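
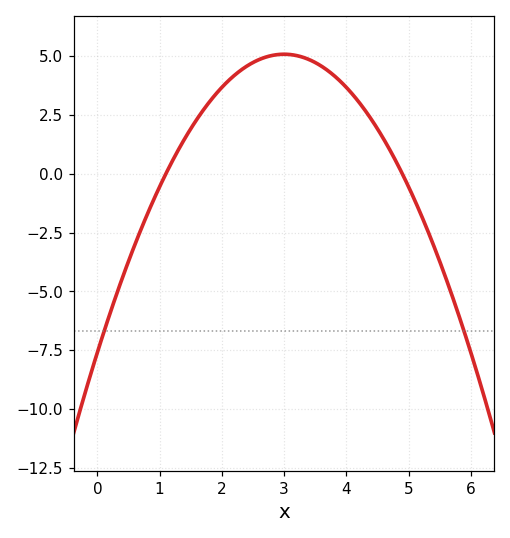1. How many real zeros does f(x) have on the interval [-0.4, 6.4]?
2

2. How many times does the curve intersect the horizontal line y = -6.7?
2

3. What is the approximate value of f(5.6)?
-4.4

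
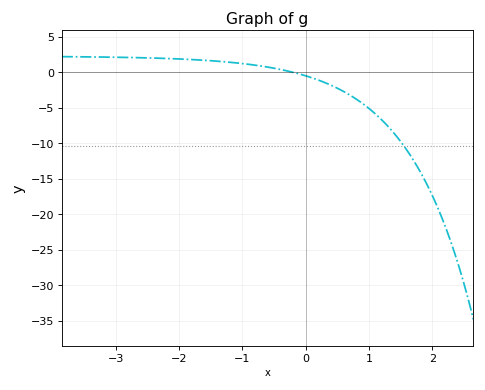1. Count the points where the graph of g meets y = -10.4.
1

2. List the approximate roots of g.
-0.2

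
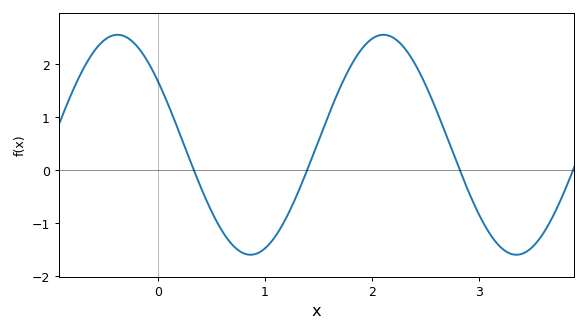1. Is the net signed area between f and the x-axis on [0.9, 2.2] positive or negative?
positive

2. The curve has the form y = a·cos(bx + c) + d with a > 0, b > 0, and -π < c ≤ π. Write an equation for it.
y = 2.08cos(2.53x + 0.95) + 0.48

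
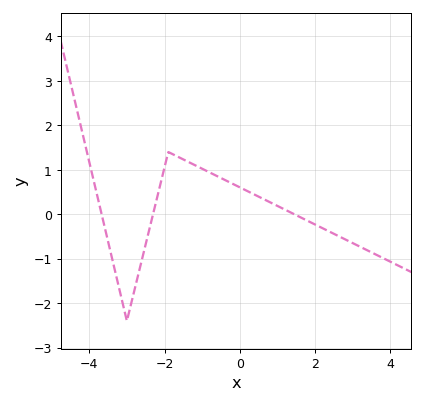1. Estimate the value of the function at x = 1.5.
-0.021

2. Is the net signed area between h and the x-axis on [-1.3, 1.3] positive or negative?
positive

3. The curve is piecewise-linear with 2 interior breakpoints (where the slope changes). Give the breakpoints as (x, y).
(-3, -2.4); (-1.9, 1.4)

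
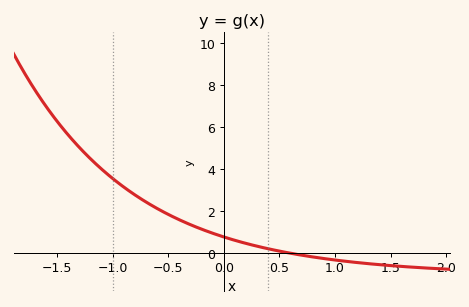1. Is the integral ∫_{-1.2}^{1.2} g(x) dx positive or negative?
positive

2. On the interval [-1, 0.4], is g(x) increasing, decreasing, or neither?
decreasing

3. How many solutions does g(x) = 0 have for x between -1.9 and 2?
1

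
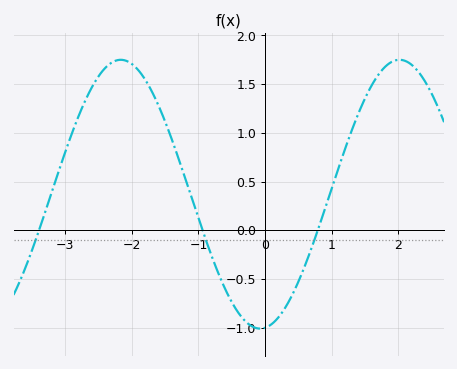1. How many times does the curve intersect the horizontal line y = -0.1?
3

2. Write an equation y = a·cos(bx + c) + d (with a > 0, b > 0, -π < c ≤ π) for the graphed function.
y = 1.38cos(1.5x - 3) + 0.37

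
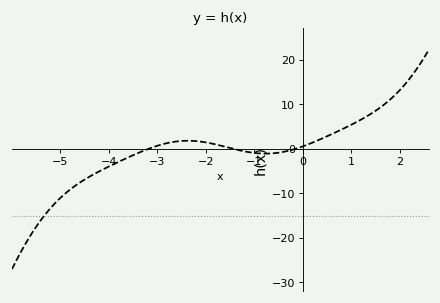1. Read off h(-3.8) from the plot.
-3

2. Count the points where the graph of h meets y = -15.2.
1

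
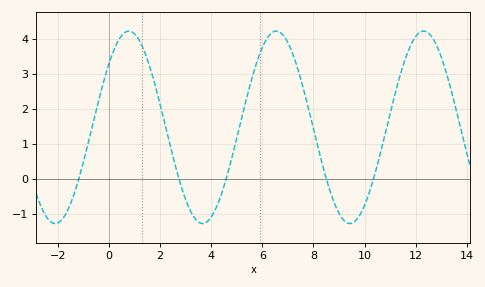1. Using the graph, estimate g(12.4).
4.22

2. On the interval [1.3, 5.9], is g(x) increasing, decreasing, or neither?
neither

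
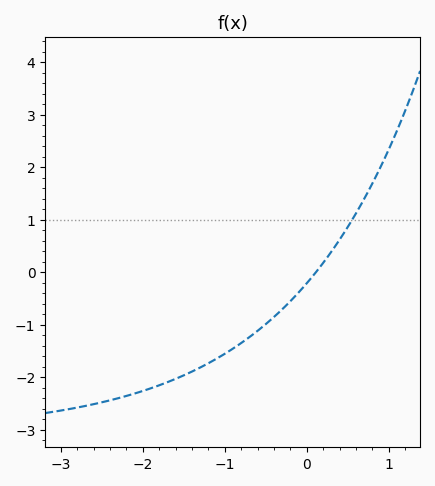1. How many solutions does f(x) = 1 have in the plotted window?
1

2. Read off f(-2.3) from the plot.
-2.4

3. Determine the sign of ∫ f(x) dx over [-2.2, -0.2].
negative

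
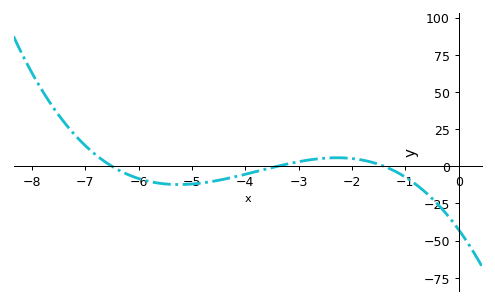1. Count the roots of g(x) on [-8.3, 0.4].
3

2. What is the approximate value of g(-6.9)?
10.6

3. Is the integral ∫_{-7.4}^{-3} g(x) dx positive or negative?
negative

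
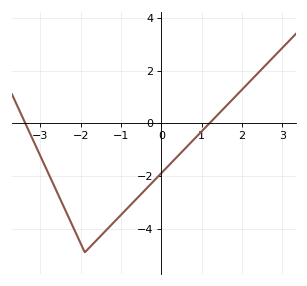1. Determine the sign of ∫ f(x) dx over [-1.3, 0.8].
negative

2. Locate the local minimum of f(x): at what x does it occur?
-1.9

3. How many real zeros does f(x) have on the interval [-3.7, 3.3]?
2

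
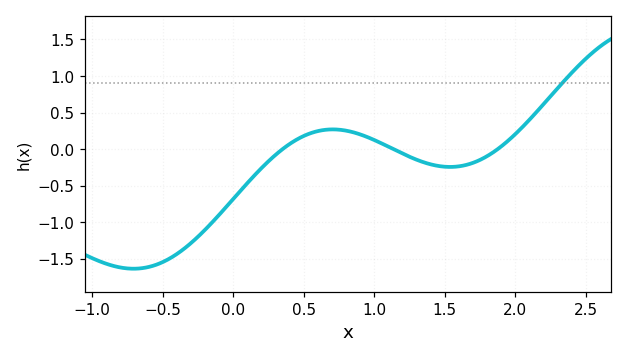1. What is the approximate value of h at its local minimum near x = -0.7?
-1.65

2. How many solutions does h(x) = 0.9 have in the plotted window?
1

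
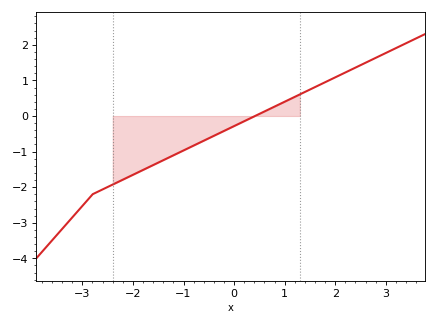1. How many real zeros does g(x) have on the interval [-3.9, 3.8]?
1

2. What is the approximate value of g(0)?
-0.283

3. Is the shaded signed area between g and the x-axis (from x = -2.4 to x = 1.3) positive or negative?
negative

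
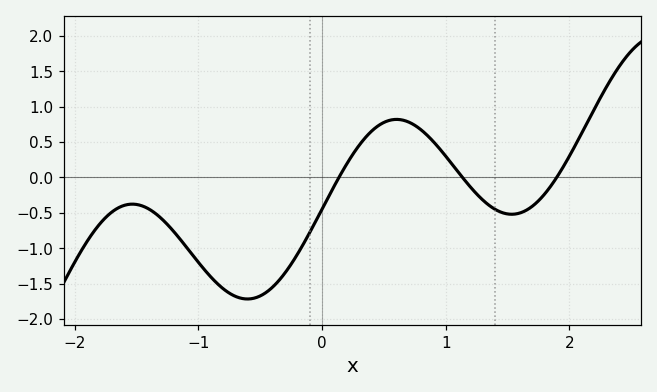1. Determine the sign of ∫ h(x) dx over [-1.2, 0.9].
negative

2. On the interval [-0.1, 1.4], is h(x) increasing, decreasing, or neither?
neither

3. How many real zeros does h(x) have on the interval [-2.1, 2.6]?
3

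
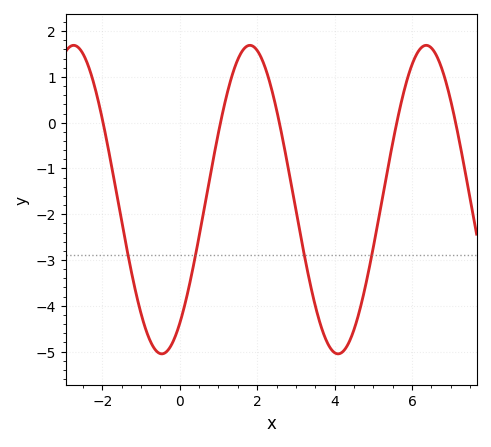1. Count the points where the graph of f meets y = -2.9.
4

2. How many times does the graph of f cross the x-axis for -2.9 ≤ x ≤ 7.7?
5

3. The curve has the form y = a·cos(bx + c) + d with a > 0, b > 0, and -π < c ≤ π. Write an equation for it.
y = 3.37cos(1.4x - 2.5) - 1.68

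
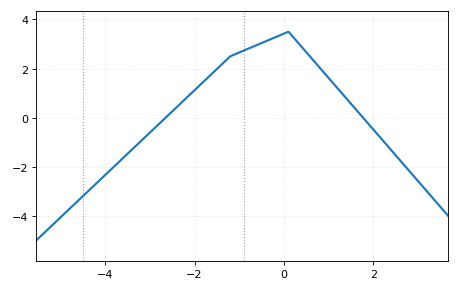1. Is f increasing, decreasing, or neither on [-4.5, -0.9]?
increasing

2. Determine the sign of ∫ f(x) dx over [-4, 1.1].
positive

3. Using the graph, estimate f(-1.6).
1.8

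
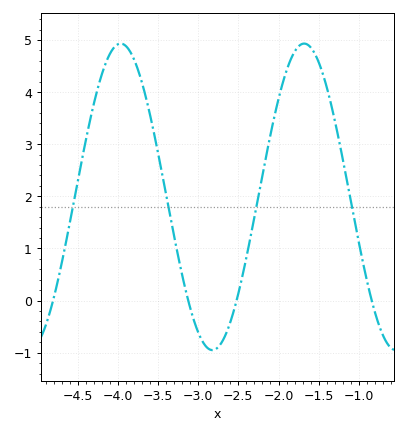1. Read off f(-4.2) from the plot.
4.3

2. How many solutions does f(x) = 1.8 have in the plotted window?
4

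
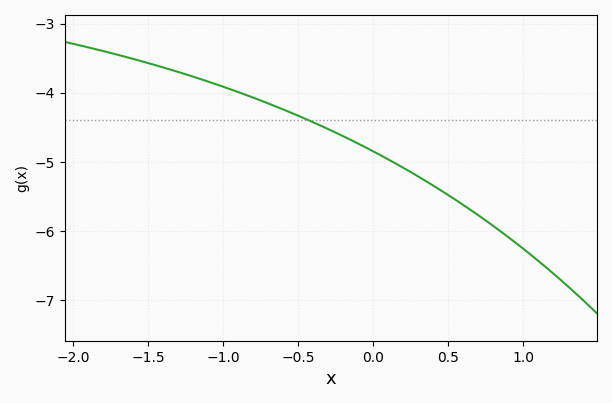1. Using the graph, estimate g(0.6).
-5.6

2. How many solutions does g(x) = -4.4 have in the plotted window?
1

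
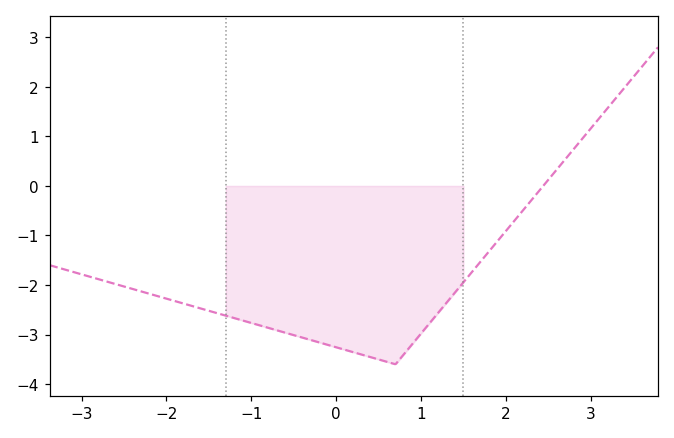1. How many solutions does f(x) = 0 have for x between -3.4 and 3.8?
1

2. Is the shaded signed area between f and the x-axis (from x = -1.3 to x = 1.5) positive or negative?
negative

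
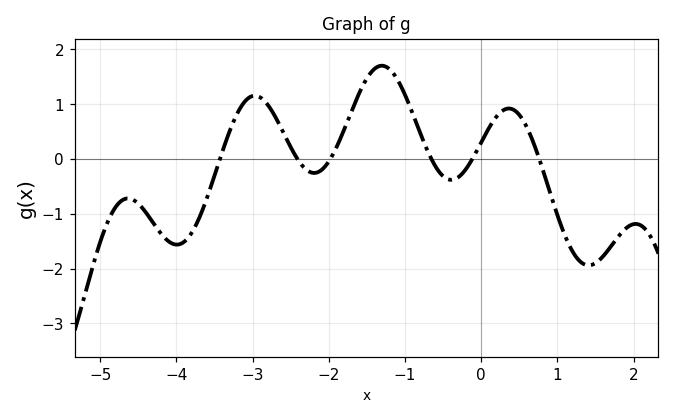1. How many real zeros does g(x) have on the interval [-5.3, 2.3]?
6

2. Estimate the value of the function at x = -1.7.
0.876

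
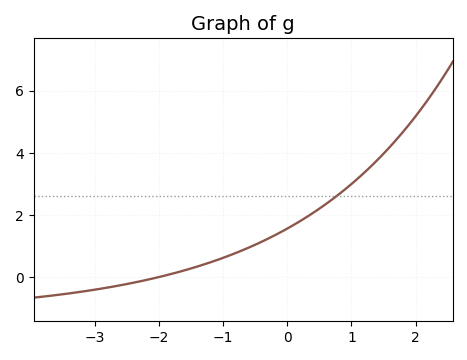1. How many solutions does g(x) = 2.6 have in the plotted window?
1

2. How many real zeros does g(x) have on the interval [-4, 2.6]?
1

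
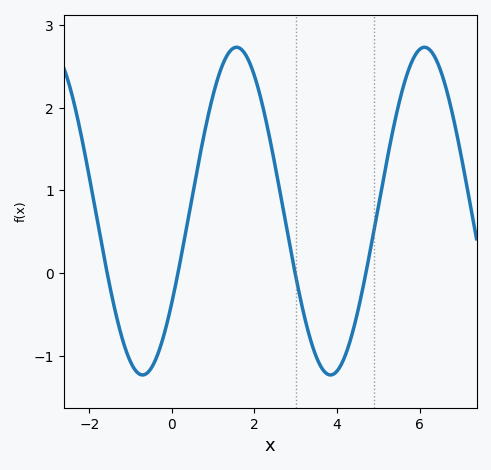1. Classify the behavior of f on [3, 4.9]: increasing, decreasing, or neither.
neither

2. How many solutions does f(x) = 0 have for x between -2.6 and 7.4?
4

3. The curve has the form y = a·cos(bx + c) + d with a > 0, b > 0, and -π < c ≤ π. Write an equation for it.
y = 1.98cos(1.38x - 2.16) + 0.75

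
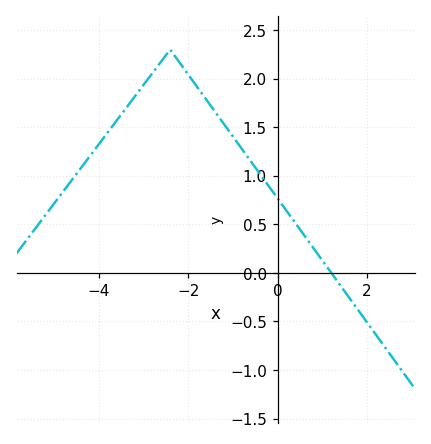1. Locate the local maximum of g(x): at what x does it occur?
-2.4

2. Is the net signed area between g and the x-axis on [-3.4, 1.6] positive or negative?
positive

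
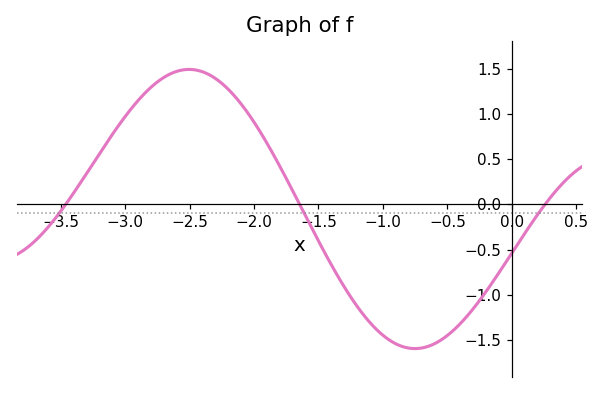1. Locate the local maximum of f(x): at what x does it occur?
-2.5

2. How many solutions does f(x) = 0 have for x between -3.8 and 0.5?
3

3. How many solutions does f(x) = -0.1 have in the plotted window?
3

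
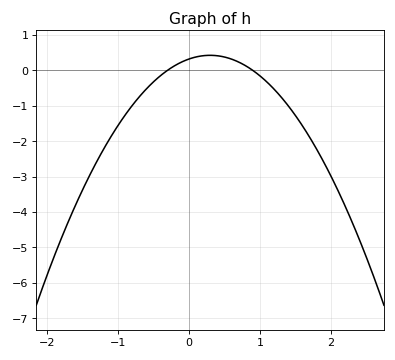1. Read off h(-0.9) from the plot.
-1.3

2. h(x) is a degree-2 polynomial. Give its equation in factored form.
y = -1.18(x + 0.3)(x - 0.9)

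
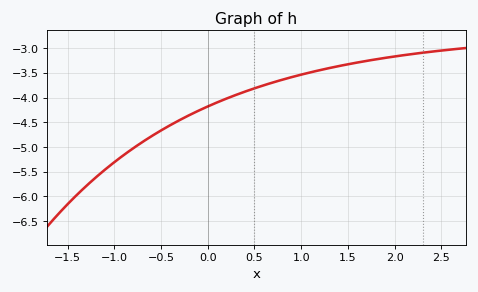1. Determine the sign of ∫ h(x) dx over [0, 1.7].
negative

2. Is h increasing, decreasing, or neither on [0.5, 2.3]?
increasing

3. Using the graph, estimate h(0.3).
-3.95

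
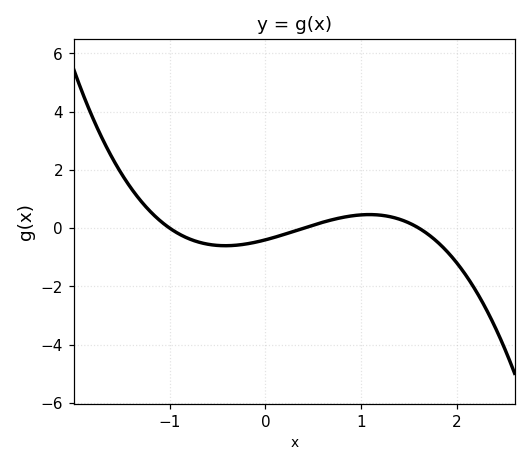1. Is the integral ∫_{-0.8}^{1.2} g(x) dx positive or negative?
negative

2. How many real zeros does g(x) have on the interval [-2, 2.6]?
3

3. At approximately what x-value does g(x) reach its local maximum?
1.08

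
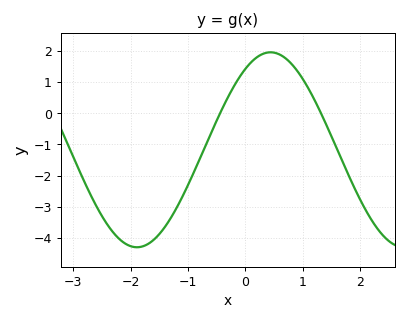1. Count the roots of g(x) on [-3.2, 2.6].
2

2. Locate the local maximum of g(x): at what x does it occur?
0.439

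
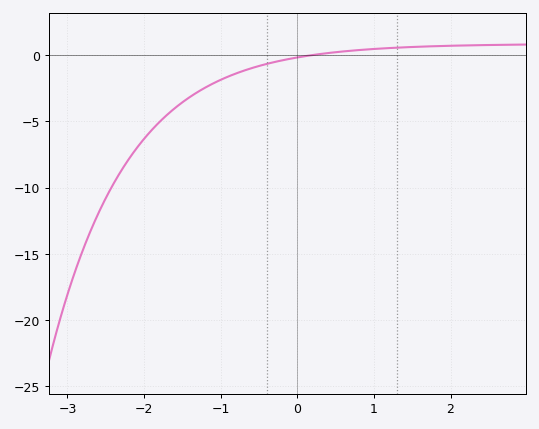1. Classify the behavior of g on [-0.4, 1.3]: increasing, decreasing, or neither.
increasing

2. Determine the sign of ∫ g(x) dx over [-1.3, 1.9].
negative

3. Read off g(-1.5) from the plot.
-3.5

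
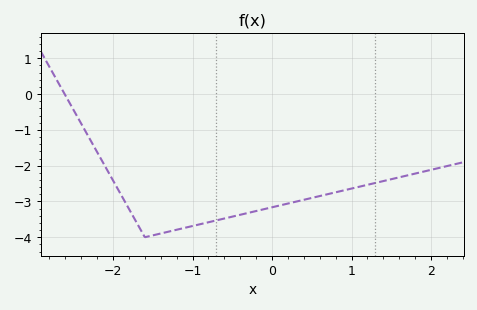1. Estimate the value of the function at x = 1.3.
-2.5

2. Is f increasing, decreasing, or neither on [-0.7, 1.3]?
increasing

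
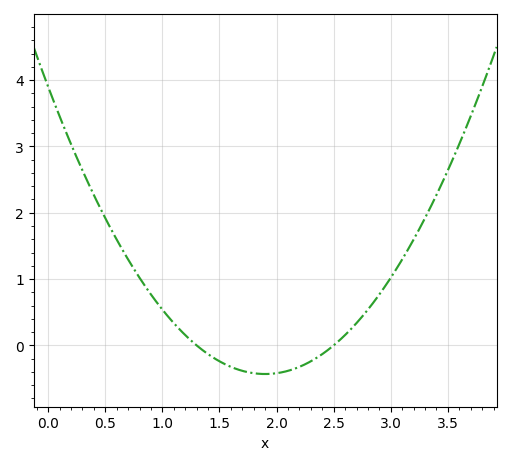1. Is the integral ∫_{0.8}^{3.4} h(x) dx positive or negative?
positive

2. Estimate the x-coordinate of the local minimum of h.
1.9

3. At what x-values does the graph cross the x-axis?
1.3, 2.5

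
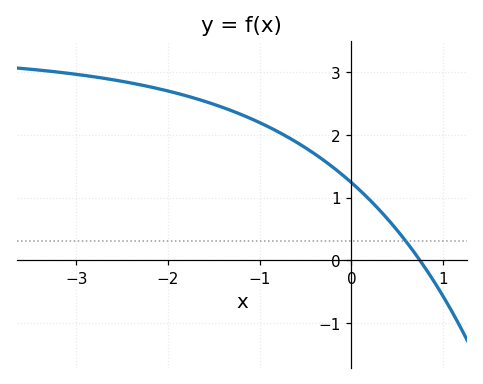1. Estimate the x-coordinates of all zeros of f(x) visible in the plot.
0.7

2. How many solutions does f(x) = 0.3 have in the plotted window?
1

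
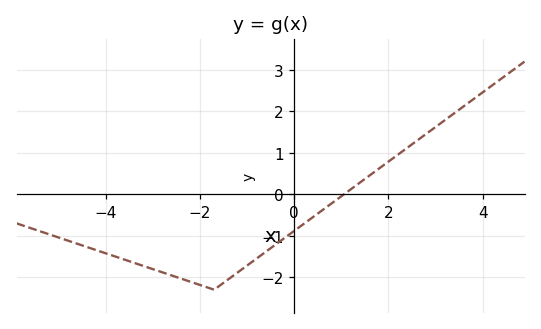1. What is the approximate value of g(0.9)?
-0.1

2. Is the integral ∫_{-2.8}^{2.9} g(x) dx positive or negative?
negative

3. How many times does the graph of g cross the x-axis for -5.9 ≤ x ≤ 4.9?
1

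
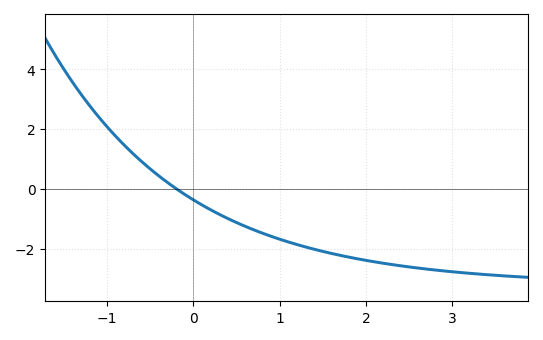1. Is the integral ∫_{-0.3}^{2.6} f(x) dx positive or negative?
negative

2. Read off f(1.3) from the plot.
-1.94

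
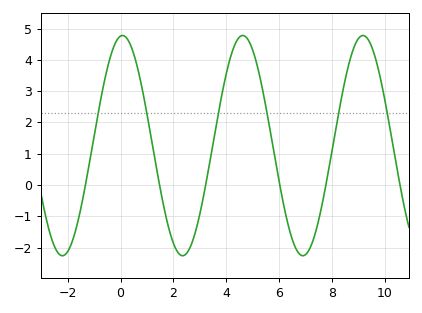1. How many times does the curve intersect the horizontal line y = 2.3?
6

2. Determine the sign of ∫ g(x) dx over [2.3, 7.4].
positive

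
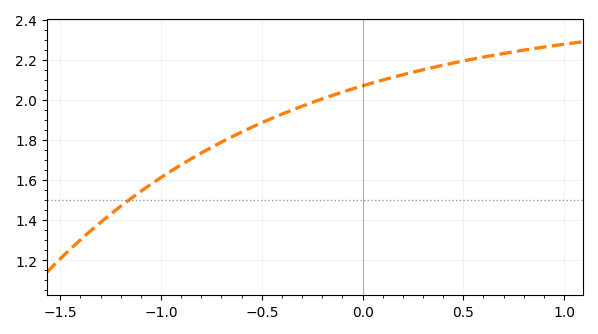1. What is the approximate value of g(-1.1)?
1.54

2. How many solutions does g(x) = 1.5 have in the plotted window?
1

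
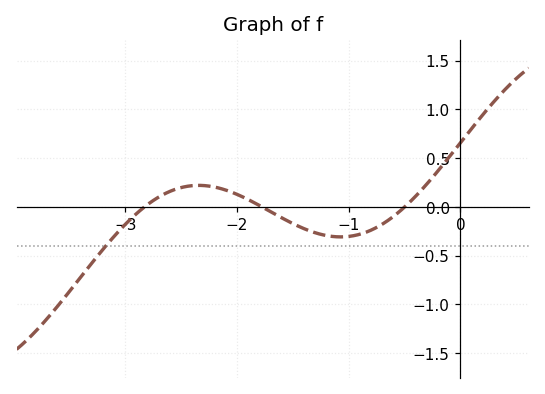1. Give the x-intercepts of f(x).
-2.8, -1.8, -0.5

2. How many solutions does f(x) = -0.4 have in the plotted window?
1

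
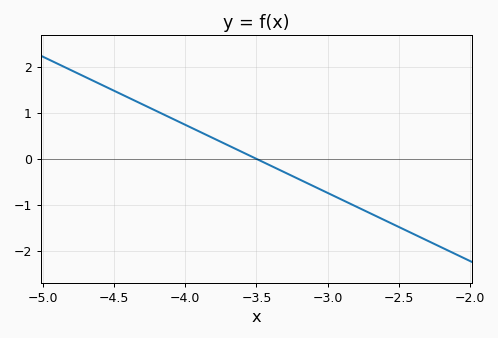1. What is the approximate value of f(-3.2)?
-0.444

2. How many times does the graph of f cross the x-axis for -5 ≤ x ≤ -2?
1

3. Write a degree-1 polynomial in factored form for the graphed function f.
y = -1.48(x + 3.5)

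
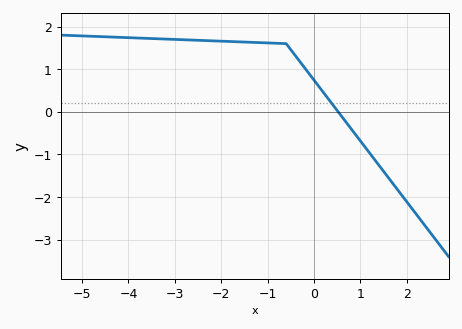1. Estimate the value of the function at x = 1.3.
-1.1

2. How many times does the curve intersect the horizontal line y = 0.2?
1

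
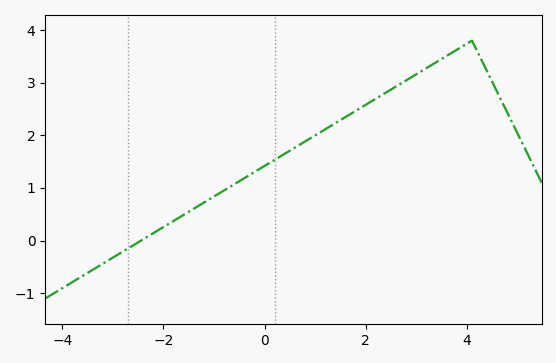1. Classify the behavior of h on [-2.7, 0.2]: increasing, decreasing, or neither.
increasing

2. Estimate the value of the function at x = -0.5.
1.13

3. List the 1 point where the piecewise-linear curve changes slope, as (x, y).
(4.1, 3.8)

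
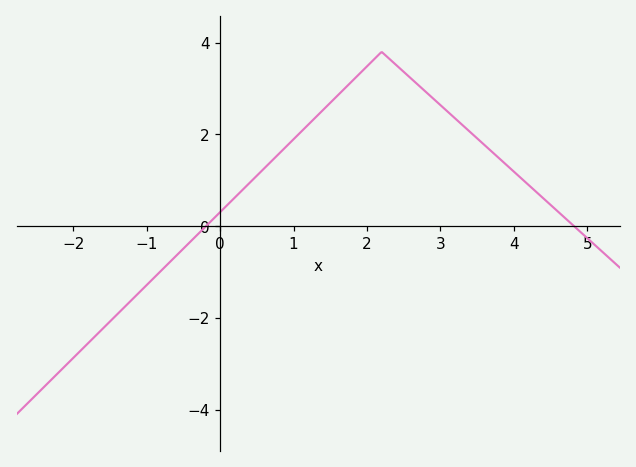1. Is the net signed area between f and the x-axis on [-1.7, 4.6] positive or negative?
positive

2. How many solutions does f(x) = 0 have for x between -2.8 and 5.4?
2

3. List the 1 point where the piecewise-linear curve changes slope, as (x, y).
(2.2, 3.8)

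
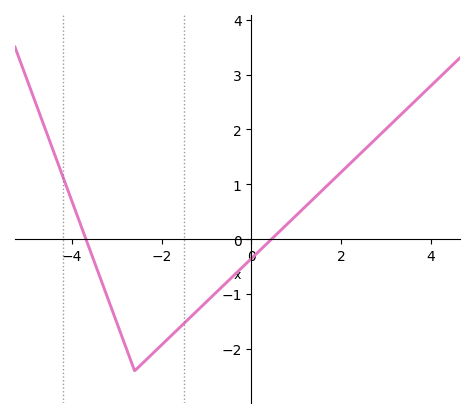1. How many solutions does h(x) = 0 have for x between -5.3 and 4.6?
2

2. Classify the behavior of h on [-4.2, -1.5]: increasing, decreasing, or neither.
neither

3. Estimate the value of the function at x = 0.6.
0.1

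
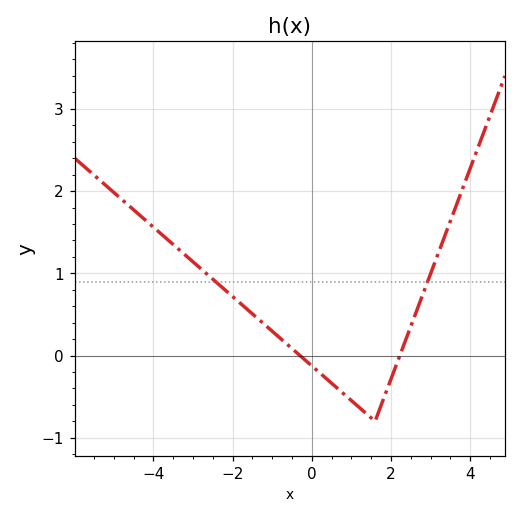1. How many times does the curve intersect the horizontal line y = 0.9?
2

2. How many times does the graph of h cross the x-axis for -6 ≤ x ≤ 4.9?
2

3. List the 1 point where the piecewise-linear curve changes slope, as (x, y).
(1.6, -0.8)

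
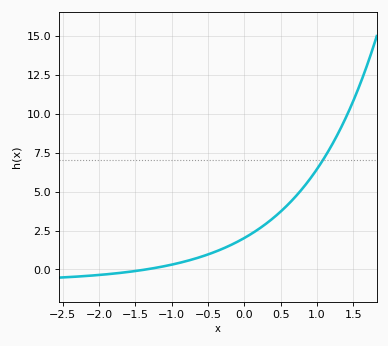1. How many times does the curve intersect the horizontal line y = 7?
1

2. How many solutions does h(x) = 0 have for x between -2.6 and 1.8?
1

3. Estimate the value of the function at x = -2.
-0.353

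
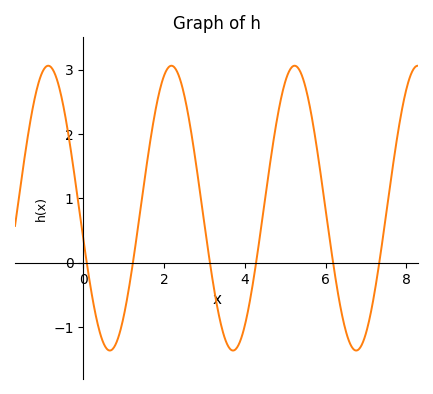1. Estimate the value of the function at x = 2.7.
1.9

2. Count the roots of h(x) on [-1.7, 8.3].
6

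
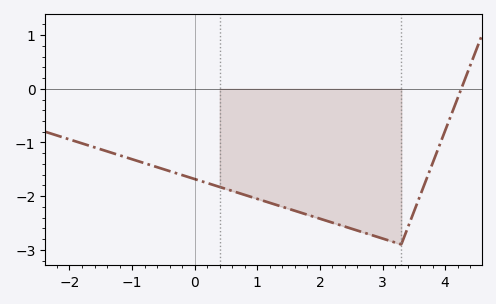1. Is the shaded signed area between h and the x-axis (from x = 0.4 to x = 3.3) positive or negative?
negative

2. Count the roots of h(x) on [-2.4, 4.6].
1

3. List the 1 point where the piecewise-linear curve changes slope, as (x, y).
(3.3, -2.9)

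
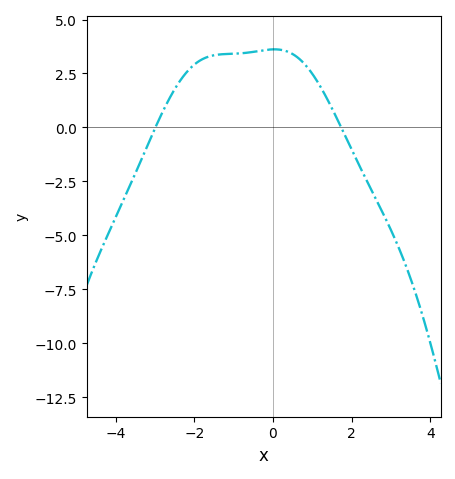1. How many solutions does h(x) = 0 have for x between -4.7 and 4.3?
2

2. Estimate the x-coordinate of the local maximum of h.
0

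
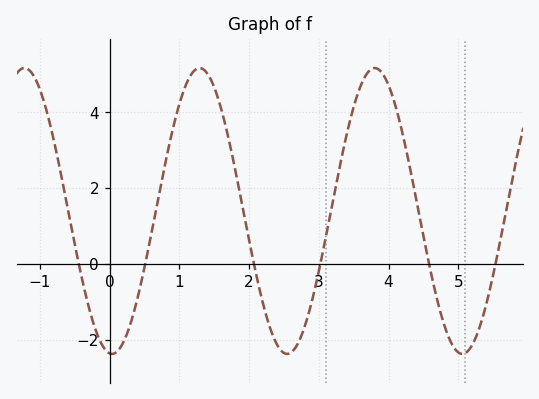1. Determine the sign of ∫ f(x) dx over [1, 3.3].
positive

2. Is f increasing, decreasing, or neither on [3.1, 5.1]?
neither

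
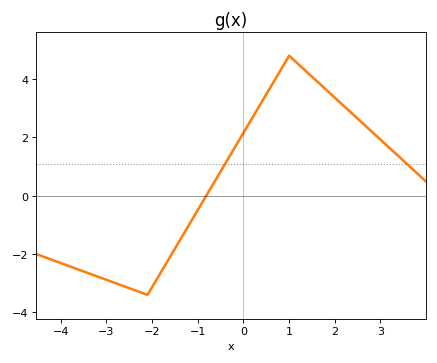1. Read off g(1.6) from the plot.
3.94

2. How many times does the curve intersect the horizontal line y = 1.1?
2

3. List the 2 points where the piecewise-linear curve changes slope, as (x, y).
(-2.1, -3.4); (1, 4.8)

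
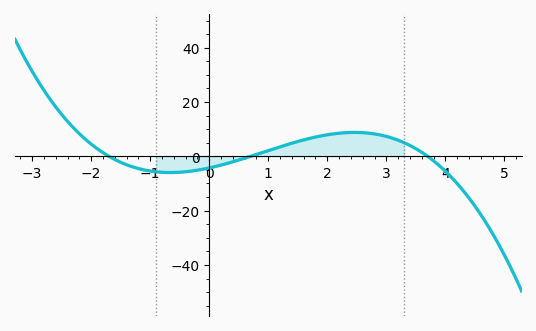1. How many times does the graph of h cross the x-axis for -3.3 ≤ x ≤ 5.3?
3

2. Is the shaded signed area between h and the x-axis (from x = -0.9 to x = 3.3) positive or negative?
positive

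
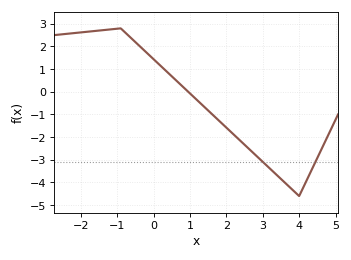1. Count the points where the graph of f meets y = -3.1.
2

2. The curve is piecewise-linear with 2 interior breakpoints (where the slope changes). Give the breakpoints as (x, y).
(-0.9, 2.8); (4, -4.6)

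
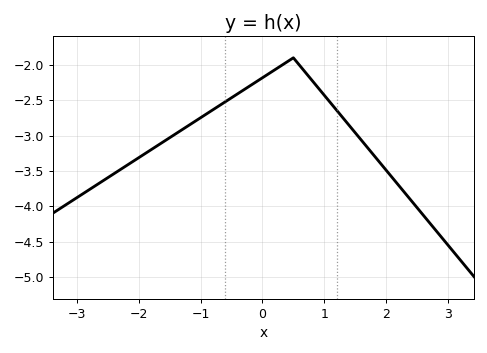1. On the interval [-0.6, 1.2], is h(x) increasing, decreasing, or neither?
neither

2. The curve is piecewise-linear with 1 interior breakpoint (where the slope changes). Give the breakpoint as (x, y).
(0.5, -1.9)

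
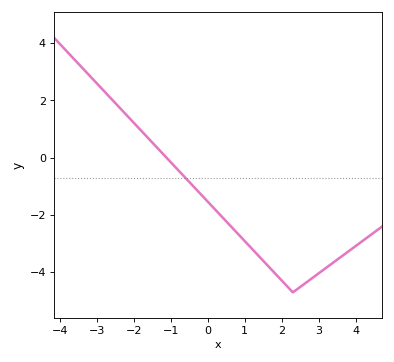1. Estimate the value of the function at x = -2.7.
2.2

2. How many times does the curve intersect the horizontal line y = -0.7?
1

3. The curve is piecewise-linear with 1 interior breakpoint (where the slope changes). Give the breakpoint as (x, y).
(2.3, -4.7)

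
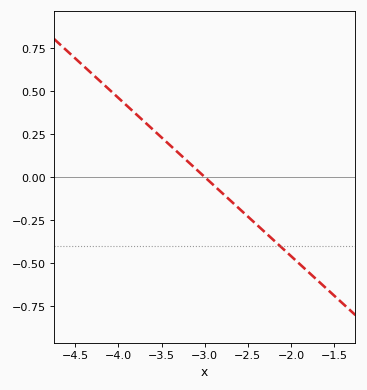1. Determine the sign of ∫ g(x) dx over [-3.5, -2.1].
negative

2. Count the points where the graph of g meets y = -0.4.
1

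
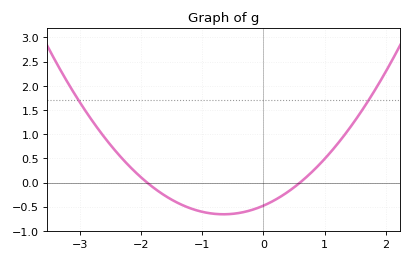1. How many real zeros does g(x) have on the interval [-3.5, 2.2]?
2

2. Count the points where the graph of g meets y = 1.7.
2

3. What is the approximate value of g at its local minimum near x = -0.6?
-0.656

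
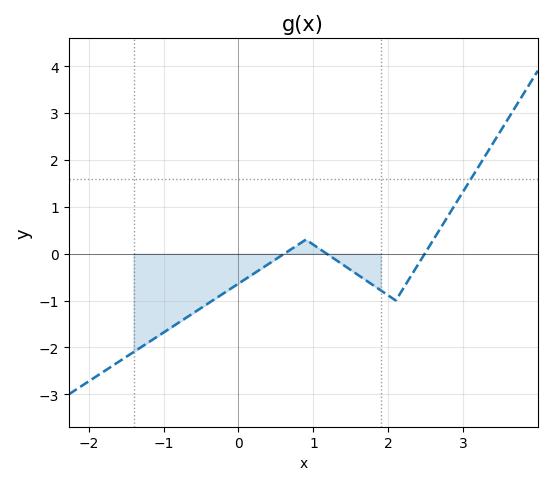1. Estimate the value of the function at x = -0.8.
-1.47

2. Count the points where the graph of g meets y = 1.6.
1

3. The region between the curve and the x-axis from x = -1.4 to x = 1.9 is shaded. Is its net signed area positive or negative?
negative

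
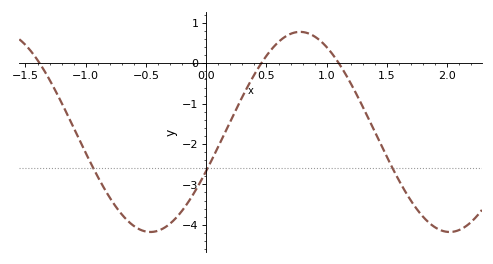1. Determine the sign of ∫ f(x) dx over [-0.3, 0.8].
negative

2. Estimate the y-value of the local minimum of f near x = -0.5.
-4.2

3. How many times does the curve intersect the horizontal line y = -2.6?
3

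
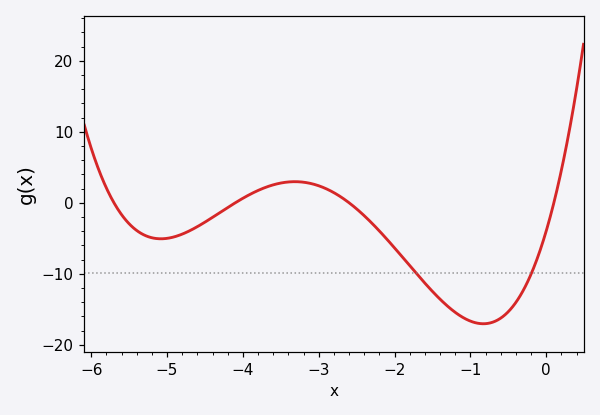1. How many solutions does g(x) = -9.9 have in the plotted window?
2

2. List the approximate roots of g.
-5.7, -4.1, -2.6, 0.1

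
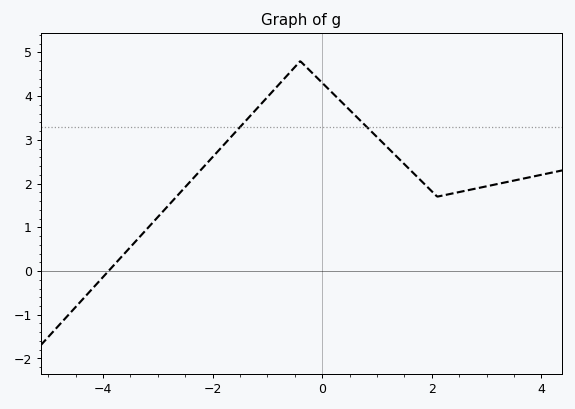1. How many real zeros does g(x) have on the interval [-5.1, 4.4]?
1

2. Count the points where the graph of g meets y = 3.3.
2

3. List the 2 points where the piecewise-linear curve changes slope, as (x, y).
(-0.4, 4.8); (2.1, 1.7)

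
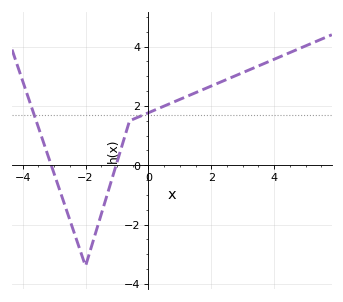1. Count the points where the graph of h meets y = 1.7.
2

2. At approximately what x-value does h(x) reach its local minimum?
-2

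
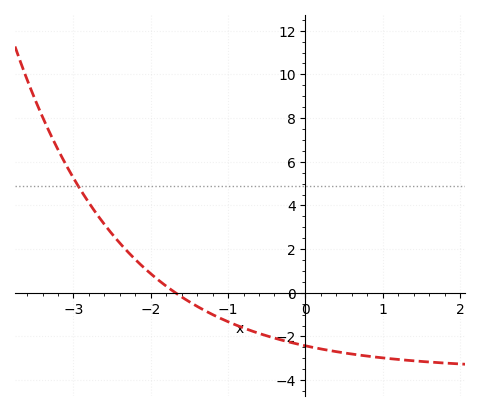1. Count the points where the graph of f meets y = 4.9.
1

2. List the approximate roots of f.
-1.68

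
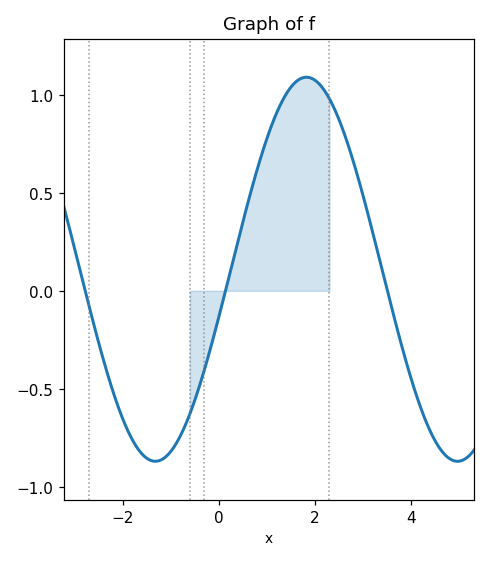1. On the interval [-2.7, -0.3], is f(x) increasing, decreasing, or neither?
neither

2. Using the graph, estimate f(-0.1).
-0.227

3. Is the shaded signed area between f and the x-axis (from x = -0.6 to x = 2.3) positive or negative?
positive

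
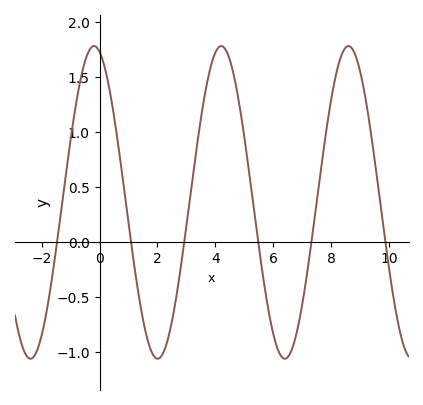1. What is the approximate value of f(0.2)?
1.57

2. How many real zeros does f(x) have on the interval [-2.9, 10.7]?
6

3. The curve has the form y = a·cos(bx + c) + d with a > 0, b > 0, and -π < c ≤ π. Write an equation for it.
y = 1.42cos(1.43x + 0.27) + 0.36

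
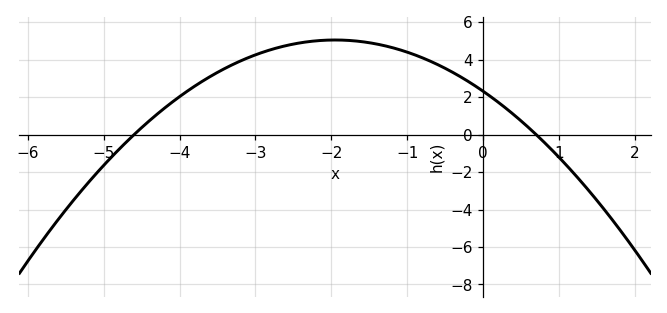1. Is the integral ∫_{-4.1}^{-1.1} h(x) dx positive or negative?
positive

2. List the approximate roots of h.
-4.6, 0.7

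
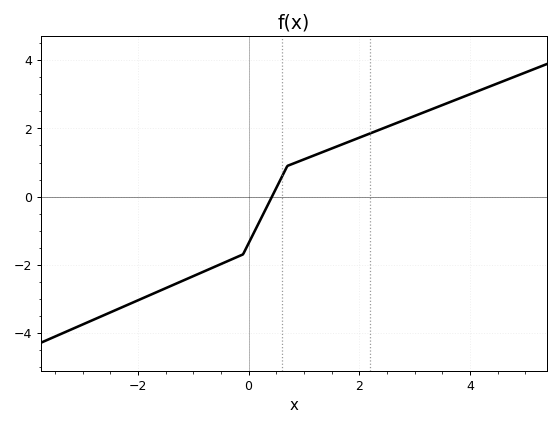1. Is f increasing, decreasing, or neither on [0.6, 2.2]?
increasing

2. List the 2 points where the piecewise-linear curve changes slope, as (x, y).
(-0.1, -1.7); (0.7, 0.9)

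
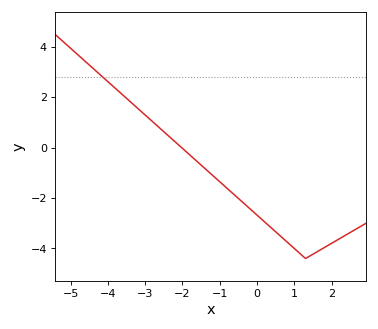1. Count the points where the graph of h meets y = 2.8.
1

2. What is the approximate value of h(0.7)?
-3.6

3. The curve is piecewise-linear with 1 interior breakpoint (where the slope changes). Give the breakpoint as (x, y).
(1.3, -4.4)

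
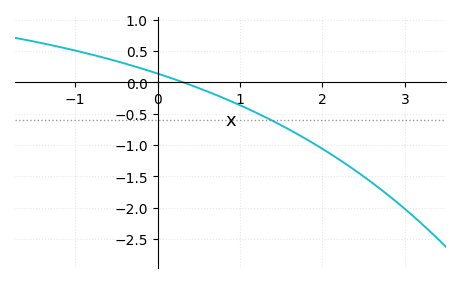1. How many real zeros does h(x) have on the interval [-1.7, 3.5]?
1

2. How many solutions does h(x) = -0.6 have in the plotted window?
1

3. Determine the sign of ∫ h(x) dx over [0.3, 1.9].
negative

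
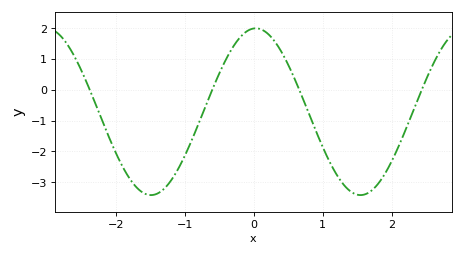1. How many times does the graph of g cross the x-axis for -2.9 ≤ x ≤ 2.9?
4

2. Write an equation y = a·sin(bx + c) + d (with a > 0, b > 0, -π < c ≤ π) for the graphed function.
y = 2.71sin(2.1x + 1.5) - 0.71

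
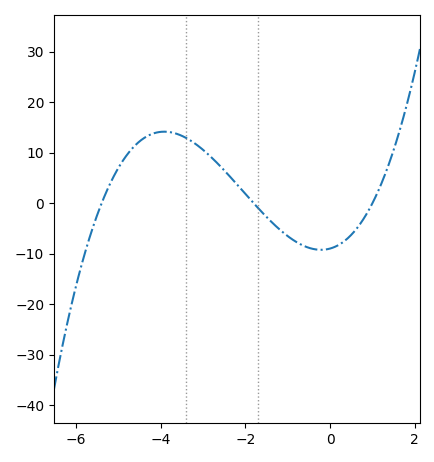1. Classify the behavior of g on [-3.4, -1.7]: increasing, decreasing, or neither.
decreasing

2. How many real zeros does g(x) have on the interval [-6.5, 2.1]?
3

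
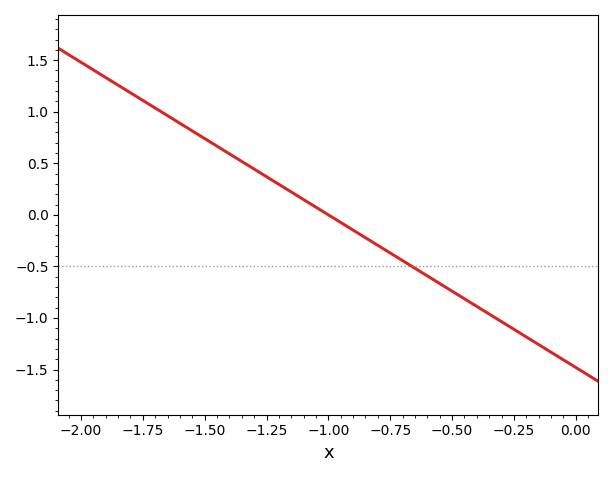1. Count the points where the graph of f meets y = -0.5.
1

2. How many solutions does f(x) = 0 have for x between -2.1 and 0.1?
1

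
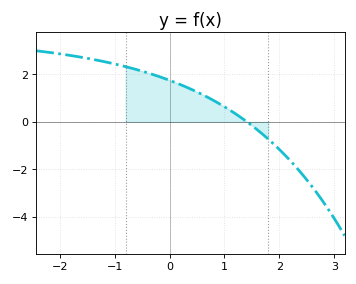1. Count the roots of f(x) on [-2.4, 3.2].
1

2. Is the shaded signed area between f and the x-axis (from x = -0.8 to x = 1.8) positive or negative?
positive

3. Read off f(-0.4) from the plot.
2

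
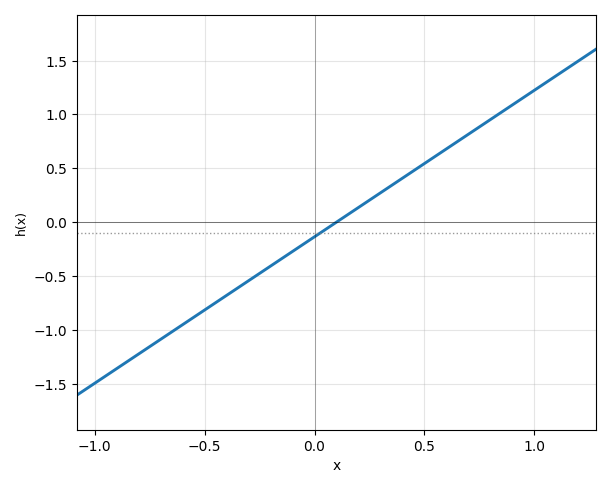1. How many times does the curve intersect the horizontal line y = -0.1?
1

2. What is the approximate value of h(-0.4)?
-0.68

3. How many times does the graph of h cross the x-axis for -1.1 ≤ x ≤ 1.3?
1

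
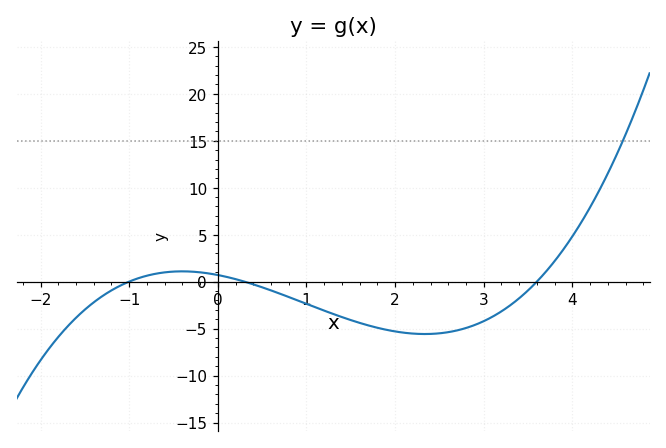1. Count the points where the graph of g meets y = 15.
1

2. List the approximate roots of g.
-1, 0.3, 3.6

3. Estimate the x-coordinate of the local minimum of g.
2.34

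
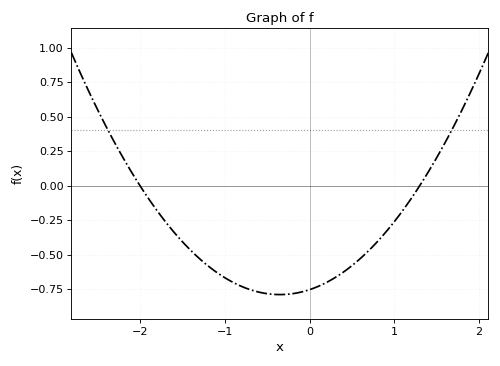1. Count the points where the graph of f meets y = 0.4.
2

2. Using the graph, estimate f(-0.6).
-0.75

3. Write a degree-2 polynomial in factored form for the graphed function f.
y = 0.29(x + 2)(x - 1.3)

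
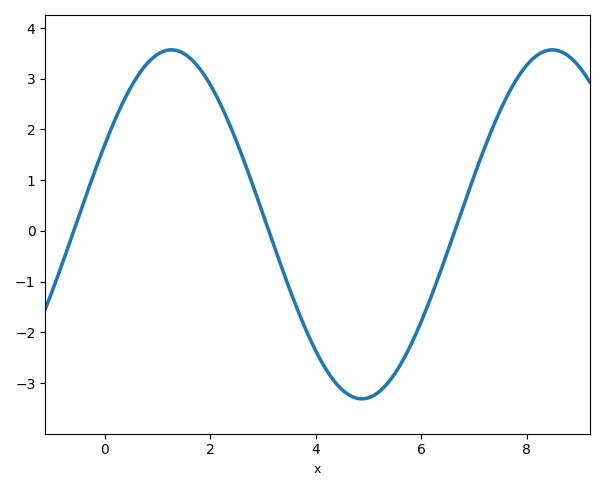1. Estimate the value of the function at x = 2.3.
2.3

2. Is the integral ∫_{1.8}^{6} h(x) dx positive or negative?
negative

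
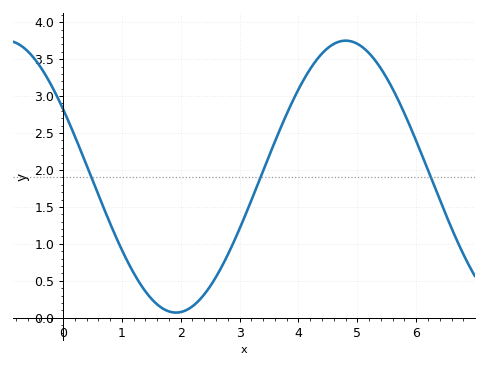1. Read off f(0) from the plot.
2.85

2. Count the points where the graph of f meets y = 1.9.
3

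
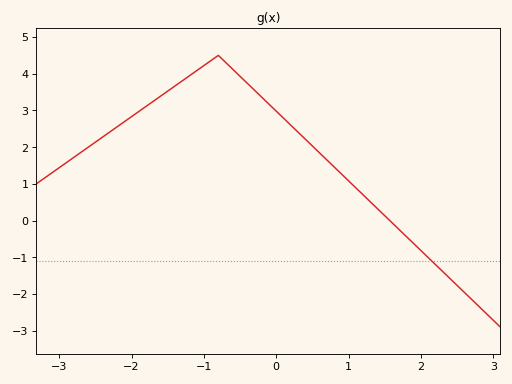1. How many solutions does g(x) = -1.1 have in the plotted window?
1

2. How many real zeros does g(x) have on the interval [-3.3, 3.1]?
1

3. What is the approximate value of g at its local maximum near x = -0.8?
4.5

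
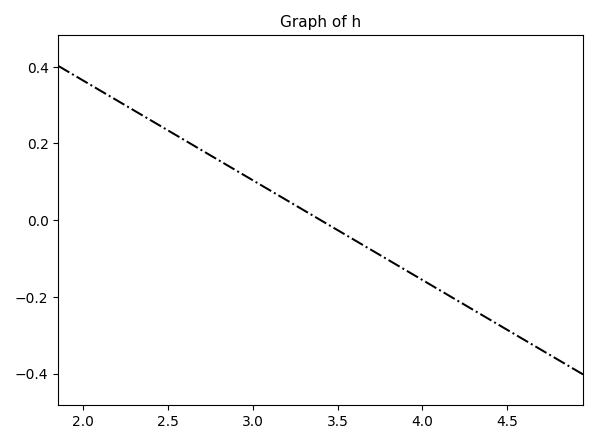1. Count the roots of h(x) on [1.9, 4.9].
1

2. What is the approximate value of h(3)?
0.104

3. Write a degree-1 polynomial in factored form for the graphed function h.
y = -0.26(x - 3.4)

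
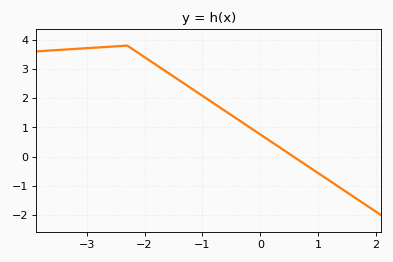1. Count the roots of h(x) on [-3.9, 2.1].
1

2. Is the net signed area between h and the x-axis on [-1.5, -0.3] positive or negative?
positive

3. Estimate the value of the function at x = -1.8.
3.14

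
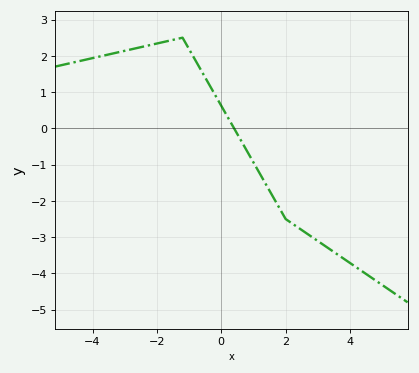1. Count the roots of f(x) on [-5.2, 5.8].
1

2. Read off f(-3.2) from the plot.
2.1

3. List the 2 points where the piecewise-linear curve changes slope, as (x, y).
(-1.2, 2.5); (2, -2.5)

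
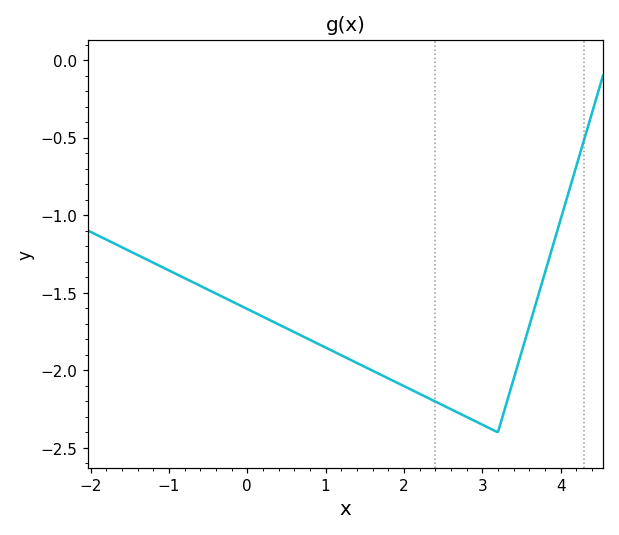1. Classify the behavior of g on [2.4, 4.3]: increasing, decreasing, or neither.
neither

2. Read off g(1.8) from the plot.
-2.05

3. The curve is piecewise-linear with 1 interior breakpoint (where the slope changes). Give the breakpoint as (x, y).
(3.2, -2.4)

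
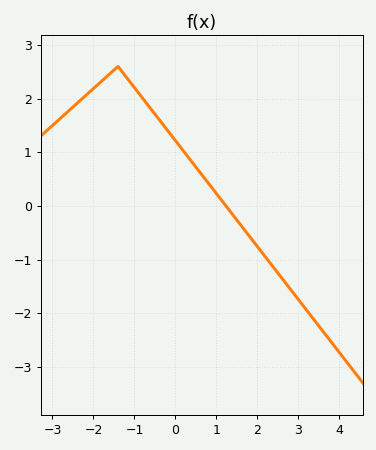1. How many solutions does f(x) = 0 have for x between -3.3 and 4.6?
1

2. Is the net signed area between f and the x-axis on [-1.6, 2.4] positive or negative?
positive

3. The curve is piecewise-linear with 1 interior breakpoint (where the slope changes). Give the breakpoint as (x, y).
(-1.4, 2.6)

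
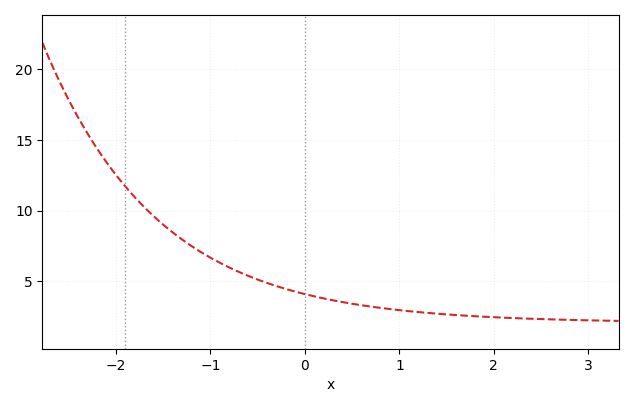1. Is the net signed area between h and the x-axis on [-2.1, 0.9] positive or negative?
positive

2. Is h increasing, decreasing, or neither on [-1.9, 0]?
decreasing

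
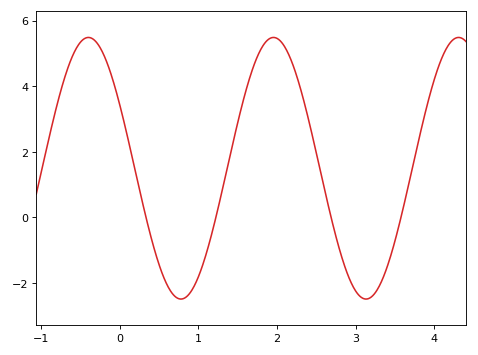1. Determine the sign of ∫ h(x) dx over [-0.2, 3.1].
positive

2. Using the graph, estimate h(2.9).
-1.75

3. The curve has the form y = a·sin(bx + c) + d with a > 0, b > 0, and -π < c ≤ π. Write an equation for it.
y = 3.99sin(2.67x + 2.63) + 1.5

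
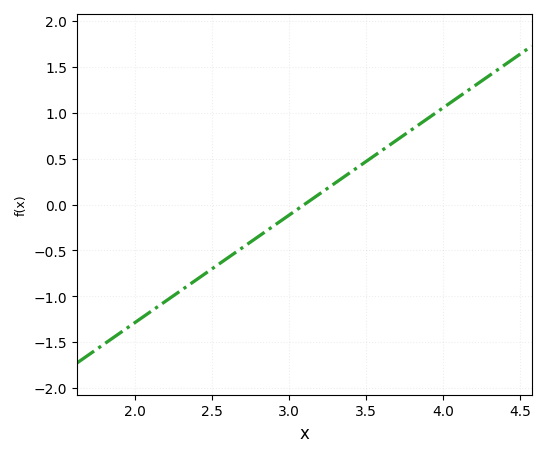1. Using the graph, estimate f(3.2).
0.117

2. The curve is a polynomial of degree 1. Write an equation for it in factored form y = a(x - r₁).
y = 1.17(x - 3.1)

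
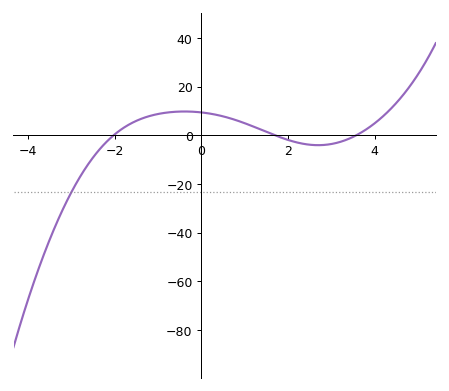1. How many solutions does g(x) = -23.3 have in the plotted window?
1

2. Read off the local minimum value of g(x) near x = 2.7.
-4.04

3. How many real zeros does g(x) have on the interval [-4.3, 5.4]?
3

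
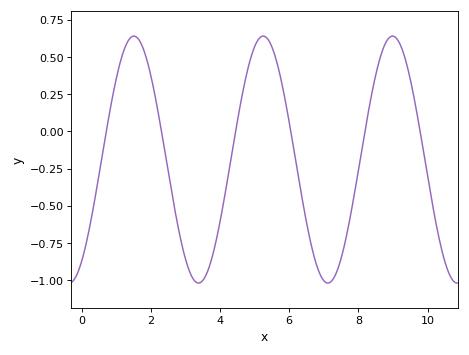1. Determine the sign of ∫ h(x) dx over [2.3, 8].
negative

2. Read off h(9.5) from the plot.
0.36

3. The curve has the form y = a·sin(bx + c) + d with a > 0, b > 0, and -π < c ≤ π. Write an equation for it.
y = 0.83sin(1.7x - 0.96) - 0.19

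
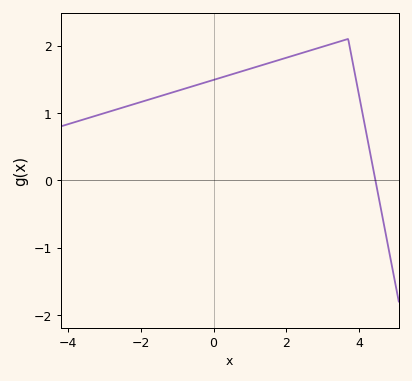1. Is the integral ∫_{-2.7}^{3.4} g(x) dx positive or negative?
positive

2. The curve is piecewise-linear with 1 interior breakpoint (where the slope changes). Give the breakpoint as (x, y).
(3.7, 2.1)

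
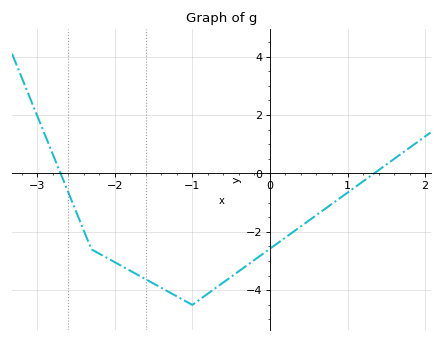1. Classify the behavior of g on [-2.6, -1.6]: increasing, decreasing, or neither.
decreasing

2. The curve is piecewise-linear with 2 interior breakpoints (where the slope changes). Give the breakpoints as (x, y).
(-2.3, -2.6); (-1, -4.5)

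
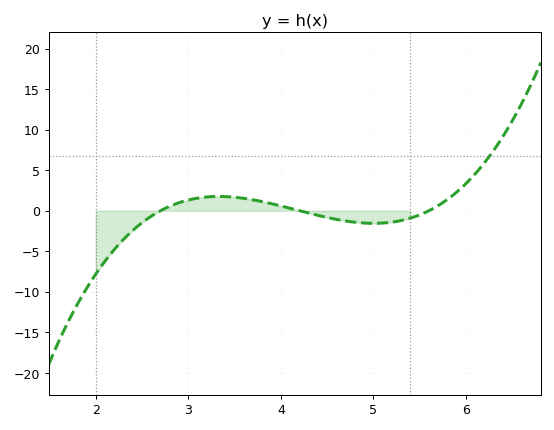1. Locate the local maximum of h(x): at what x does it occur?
3.33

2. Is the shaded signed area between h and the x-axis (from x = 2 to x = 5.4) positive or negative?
negative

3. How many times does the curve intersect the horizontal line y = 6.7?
1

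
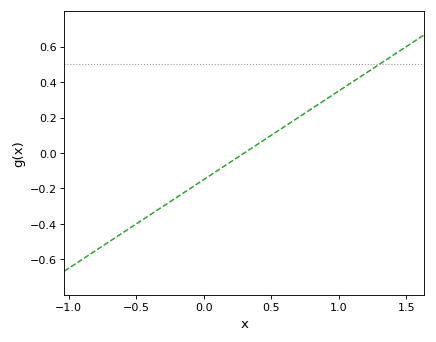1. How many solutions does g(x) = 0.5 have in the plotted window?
1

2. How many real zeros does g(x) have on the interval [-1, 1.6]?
1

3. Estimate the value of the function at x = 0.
-0.16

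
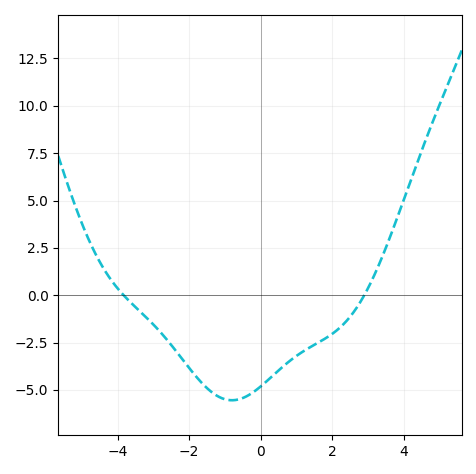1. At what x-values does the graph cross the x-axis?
-3.8, 2.8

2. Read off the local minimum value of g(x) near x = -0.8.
-5.5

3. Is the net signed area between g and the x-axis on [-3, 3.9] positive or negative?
negative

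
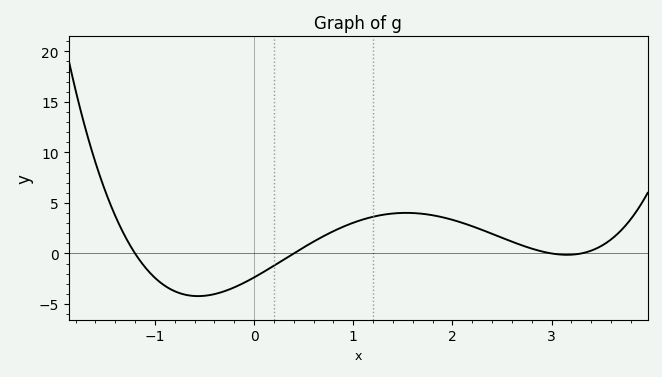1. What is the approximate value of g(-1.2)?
0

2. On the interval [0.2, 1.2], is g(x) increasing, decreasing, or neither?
increasing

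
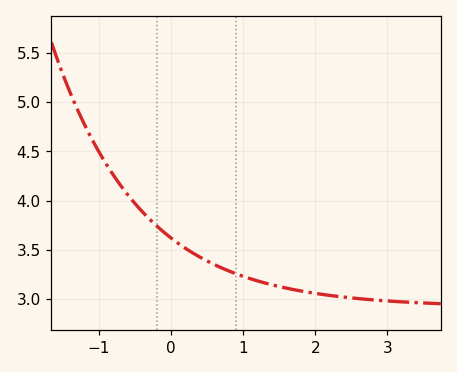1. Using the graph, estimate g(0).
3.62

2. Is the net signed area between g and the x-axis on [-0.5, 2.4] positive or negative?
positive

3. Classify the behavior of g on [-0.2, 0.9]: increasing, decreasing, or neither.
decreasing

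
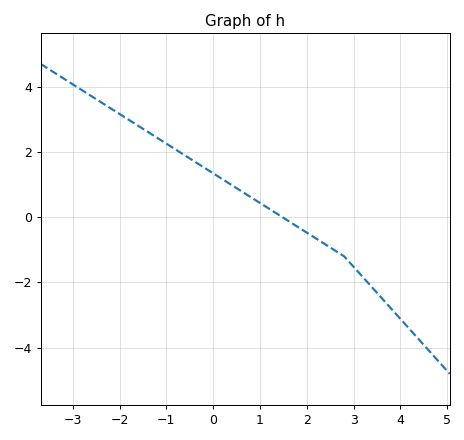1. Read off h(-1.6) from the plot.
2.8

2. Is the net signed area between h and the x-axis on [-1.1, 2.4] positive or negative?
positive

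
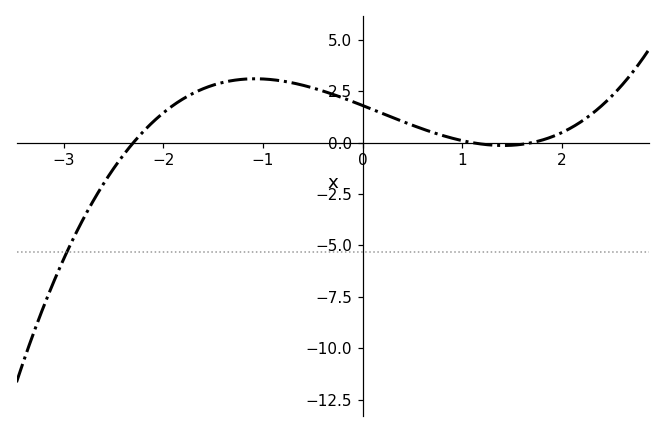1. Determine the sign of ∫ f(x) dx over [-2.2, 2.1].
positive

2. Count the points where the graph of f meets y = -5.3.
1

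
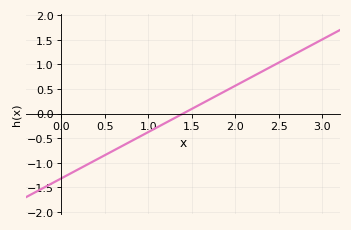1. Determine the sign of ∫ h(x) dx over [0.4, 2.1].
negative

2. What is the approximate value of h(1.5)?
0.1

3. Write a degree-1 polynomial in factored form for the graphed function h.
y = 0.94(x - 1.4)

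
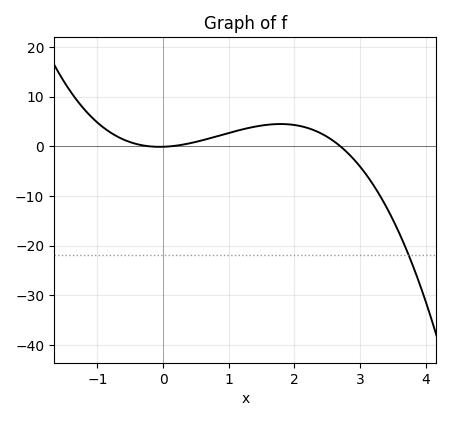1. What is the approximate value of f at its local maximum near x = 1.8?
4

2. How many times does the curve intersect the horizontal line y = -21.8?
1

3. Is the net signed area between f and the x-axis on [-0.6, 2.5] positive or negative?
positive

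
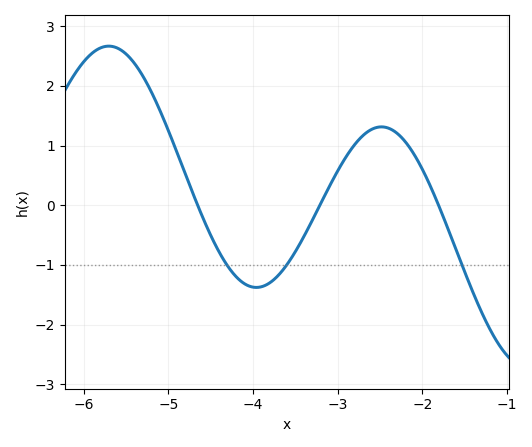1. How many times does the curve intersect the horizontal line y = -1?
3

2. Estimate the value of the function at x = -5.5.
2.53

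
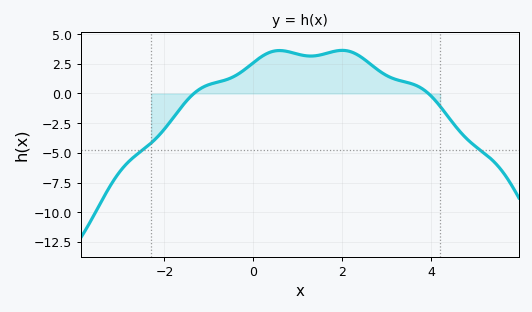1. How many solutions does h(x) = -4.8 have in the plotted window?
2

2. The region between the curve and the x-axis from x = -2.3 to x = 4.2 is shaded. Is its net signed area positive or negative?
positive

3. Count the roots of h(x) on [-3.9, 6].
2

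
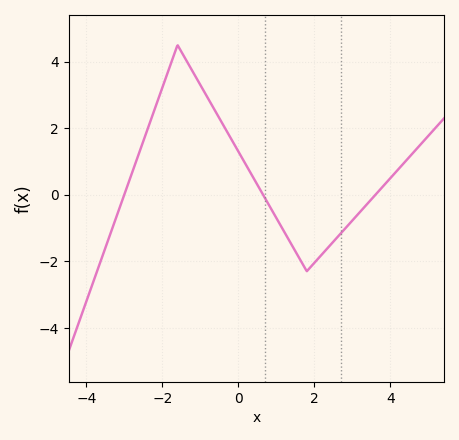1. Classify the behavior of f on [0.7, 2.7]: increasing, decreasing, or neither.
neither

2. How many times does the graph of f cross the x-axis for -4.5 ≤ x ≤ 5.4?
3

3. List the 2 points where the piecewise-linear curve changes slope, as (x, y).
(-1.6, 4.5); (1.8, -2.3)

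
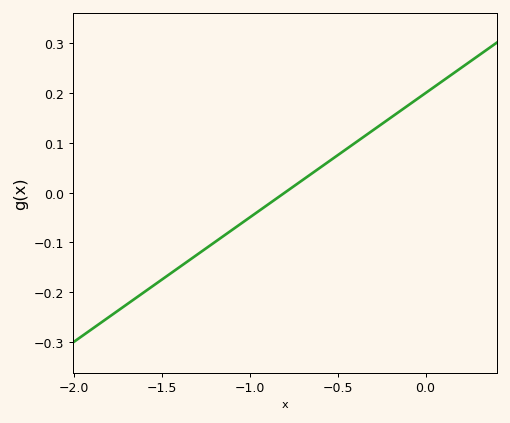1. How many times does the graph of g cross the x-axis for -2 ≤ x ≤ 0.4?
1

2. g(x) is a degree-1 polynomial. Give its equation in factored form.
y = 0.25(x + 0.8)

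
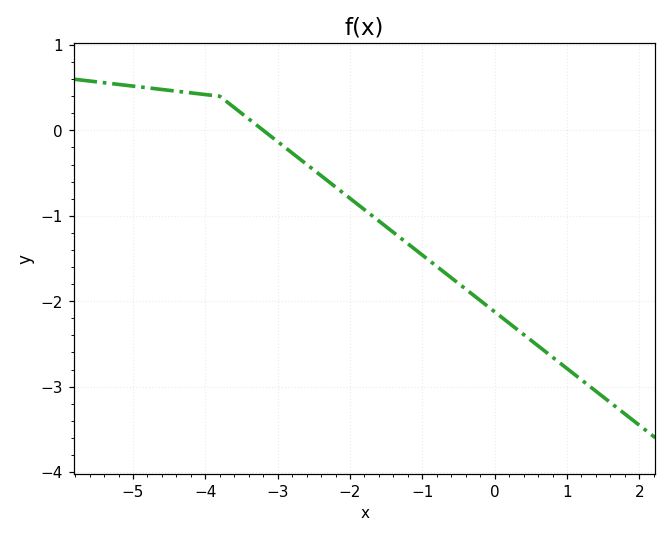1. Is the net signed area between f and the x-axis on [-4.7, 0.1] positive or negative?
negative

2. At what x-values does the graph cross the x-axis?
-3.2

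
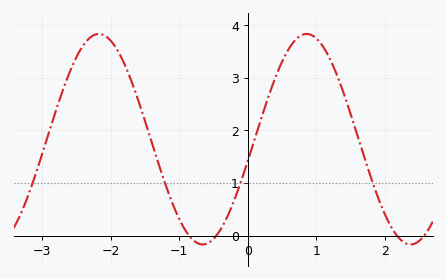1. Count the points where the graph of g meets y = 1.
4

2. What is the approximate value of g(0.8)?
3.81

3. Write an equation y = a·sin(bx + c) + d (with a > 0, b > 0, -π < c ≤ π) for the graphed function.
y = 2sin(2.07x - 0.21) + 1.83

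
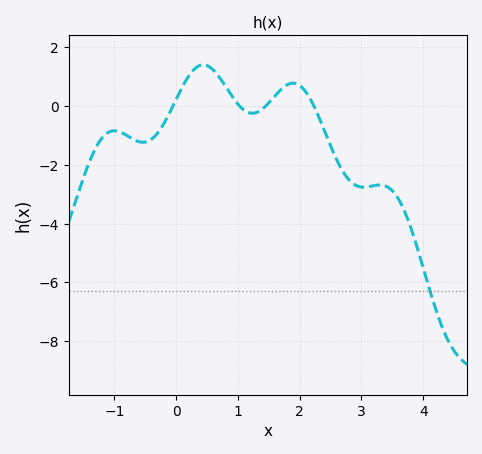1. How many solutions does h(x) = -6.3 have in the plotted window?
1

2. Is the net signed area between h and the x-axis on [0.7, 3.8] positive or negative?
negative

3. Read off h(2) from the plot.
0.8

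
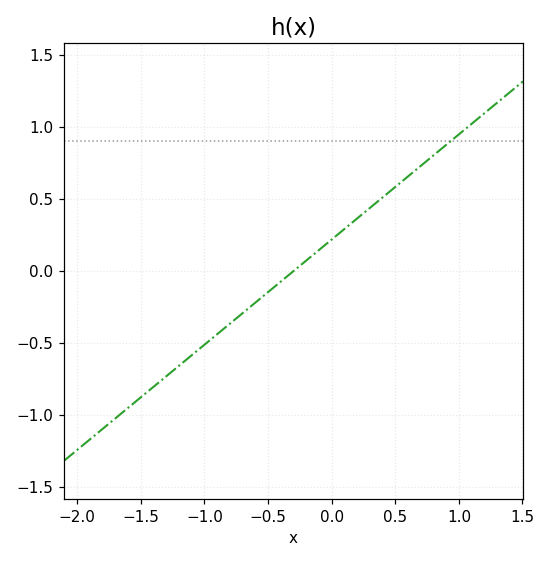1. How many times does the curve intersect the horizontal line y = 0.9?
1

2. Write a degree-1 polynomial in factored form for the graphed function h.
y = 0.73(x + 0.3)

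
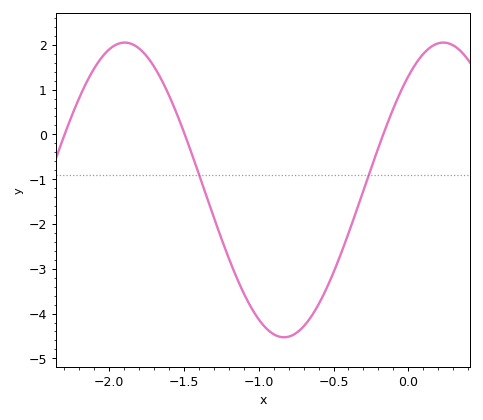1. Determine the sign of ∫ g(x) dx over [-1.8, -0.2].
negative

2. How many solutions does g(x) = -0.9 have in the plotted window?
2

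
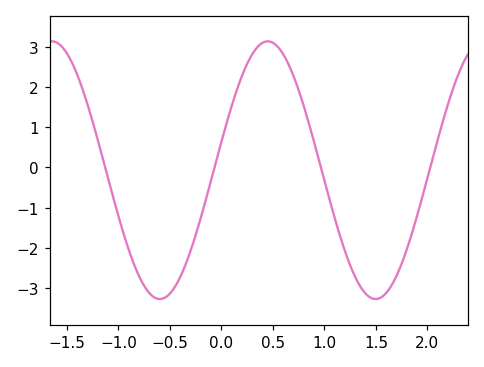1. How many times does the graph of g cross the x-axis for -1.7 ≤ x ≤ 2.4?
4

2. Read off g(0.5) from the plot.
3.09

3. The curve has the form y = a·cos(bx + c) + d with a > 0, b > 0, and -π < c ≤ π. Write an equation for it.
y = 3.2cos(3x - 1.35) - 0.07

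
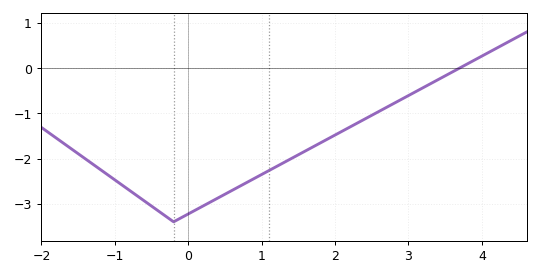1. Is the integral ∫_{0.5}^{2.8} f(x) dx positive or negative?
negative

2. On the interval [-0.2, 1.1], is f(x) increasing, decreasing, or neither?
increasing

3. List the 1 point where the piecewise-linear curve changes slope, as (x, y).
(-0.2, -3.4)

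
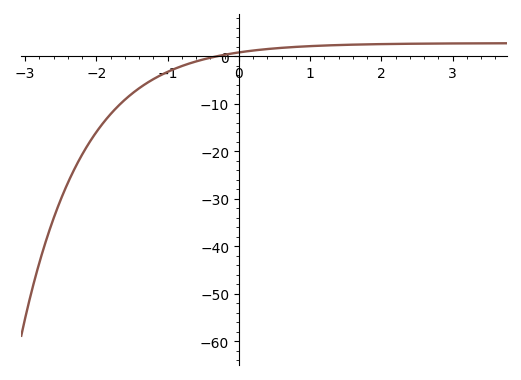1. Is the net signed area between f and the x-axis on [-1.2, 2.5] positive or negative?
positive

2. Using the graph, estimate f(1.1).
2.21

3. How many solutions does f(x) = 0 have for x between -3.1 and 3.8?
1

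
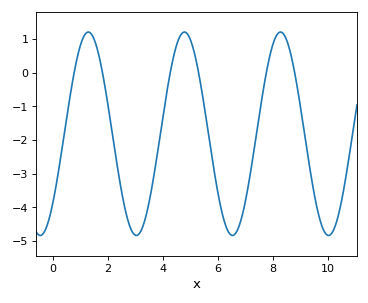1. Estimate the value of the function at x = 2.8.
-4.5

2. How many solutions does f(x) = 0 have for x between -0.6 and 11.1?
6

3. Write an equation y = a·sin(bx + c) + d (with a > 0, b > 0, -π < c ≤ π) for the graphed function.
y = 3.02sin(1.8x - 0.77) - 1.81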